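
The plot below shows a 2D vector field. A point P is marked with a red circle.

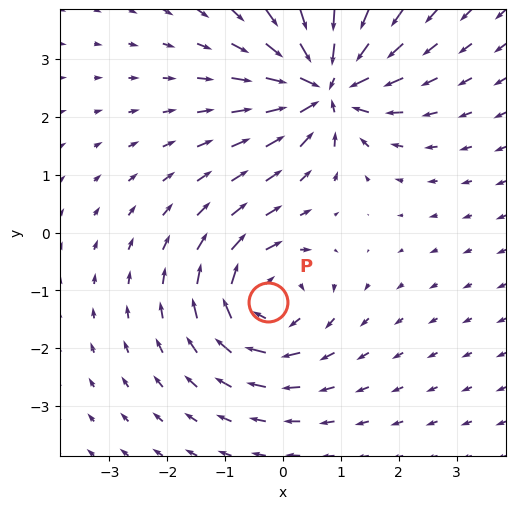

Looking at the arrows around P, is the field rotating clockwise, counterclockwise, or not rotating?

Near P at (-0.3, -1.2) the arrows circulate clockwise. The curl (z-component) there is about -3; negative curl means clockwise rotation.

clockwise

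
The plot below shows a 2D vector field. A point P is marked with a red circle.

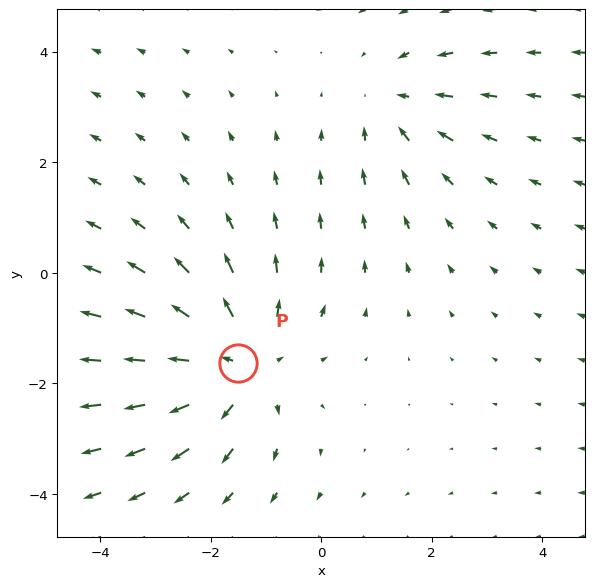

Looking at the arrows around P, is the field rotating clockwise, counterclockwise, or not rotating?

Near P at (-1.5, -1.6) the arrows show no circulation. The curl there is ≈0.

not rotating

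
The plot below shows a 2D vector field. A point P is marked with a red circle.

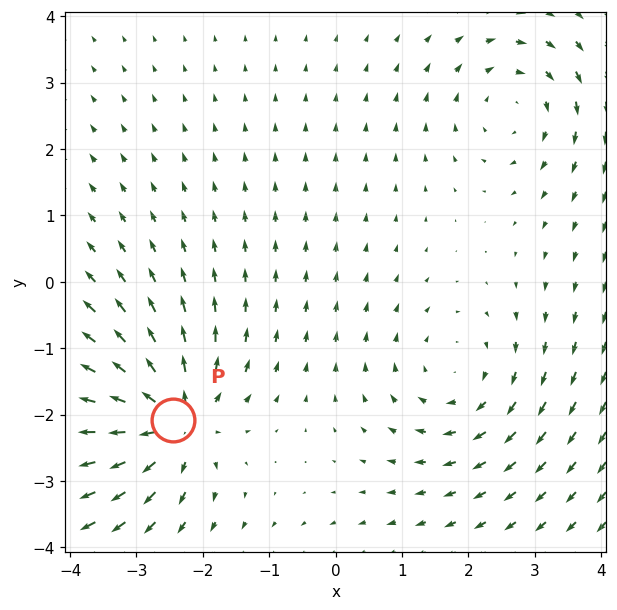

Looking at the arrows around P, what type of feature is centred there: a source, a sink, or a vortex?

source

At P (-2.5, -2.1) the arrows spread outward. Divergence about +6, curl ≈0 — positive divergence with near-zero curl is a source.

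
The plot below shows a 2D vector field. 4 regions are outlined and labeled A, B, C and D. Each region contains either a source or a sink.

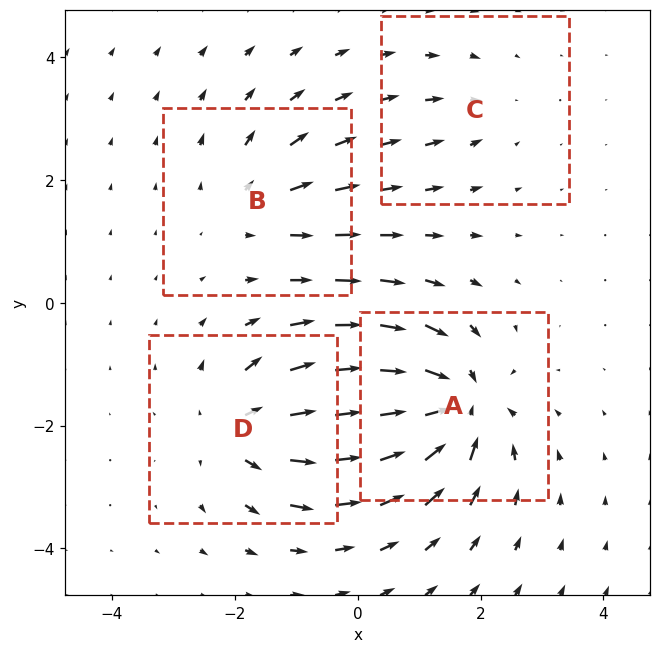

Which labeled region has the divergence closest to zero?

C

Divergence at each region's feature centre — A: about -7, B: about +3, C: about -2, D: about +5. Region C is closest to zero.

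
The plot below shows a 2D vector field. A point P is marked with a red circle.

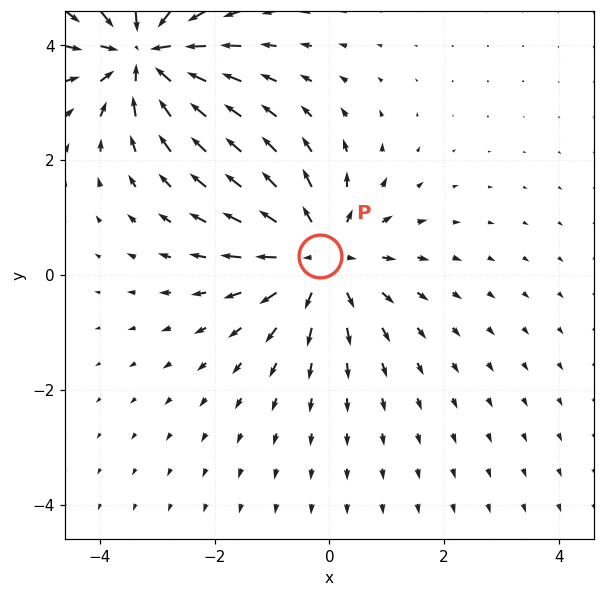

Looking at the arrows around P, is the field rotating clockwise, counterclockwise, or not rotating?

not rotating

Near P at (-0.2, 0.3) the arrows show no circulation. The curl there is ≈0.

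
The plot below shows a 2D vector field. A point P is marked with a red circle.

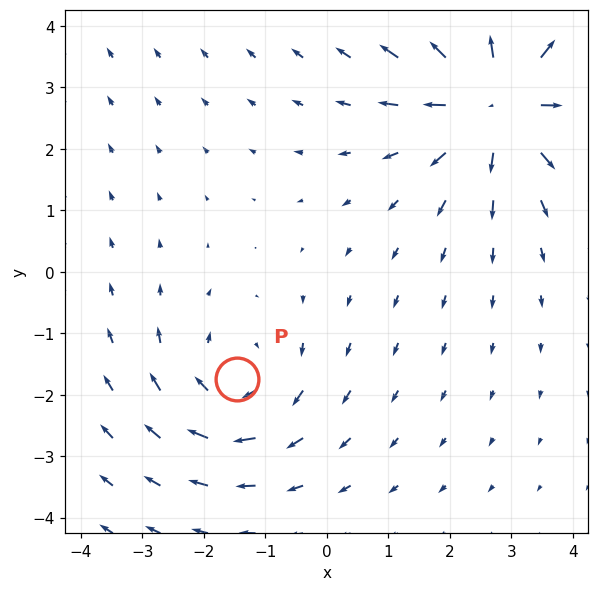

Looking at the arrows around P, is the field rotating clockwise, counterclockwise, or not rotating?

Near P at (-1.5, -1.7) the arrows circulate clockwise. The curl (z-component) there is about -3; negative curl means clockwise rotation.

clockwise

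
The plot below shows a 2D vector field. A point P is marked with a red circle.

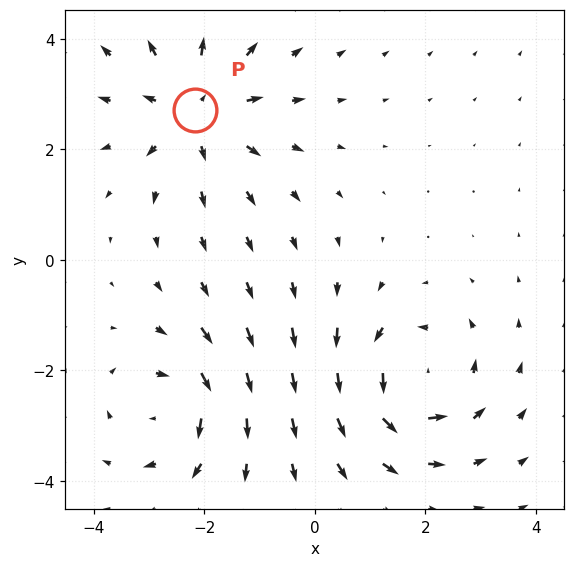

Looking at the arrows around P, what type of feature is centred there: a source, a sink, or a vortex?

At P (-2.2, 2.7) the arrows spread outward. Divergence about +4, curl ≈0 — positive divergence with near-zero curl is a source.

source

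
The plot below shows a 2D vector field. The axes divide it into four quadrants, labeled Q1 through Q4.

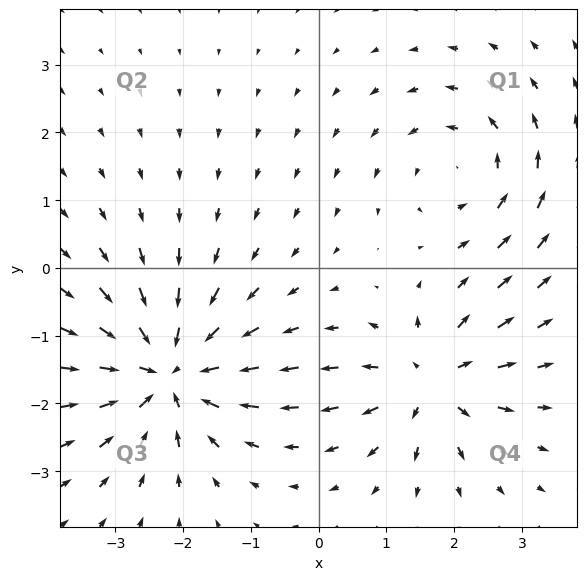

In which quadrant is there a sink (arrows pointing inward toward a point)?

Q3

The sink sits at approximately (-2.2, -1.5), which lies in quadrant Q3. The divergence there is about -6, negative as expected for a sink.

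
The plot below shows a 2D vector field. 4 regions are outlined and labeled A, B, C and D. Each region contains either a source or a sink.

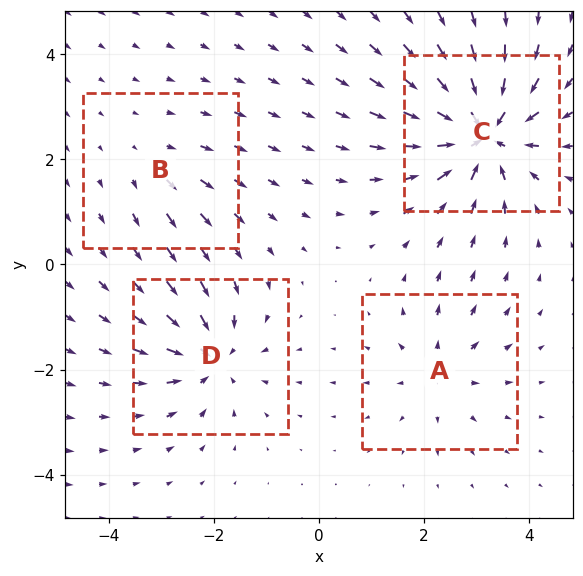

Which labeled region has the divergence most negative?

Divergence at each region's feature centre — A: about +4, B: about +2, C: about -8, D: about -5. Region C is most negative.

C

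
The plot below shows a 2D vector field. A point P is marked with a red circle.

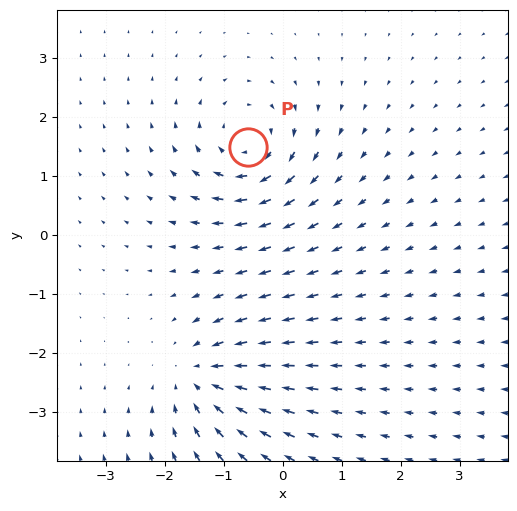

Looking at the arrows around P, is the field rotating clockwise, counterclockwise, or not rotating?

clockwise

Near P at (-0.6, 1.5) the arrows circulate clockwise. The curl (z-component) there is about -5; negative curl means clockwise rotation.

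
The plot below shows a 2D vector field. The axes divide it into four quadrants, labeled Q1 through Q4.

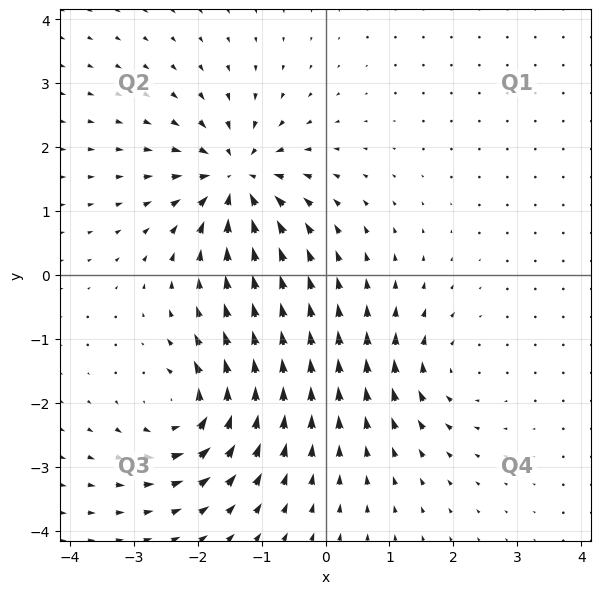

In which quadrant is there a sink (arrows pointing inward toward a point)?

Q2

The sink sits at approximately (-1.4, 1.5), which lies in quadrant Q2. The divergence there is about -7, negative as expected for a sink.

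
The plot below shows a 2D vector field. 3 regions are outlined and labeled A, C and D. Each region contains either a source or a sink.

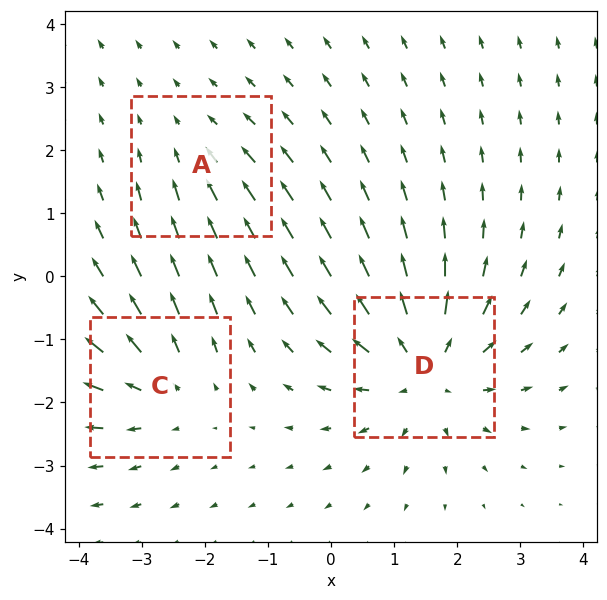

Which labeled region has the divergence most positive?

D

Divergence at each region's feature centre — A: about -2, C: about +3, D: about +4. Region D is most positive.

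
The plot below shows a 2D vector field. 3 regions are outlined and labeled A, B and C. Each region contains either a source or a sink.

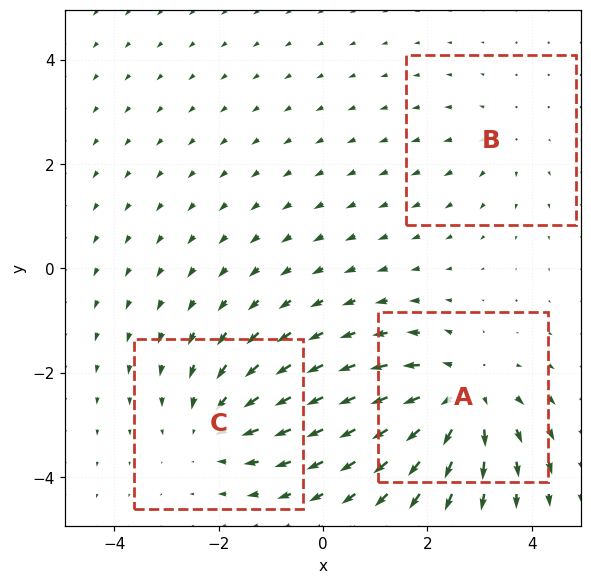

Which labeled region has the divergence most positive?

A

Divergence at each region's feature centre — A: about +5, B: about +2, C: about -3. Region A is most positive.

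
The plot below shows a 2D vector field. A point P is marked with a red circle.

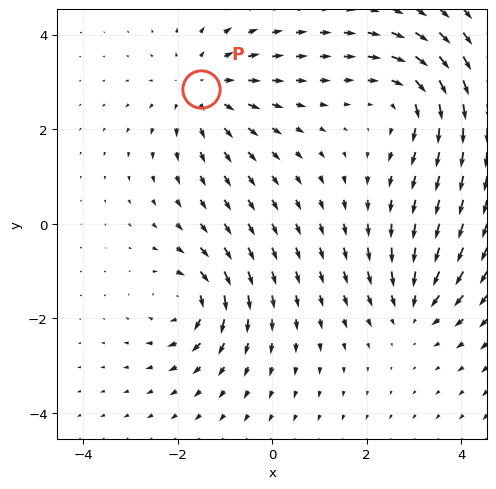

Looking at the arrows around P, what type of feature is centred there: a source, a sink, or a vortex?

At P (-1.5, 2.8) the arrows spread outward. Divergence about +4, curl ≈0 — positive divergence with near-zero curl is a source.

source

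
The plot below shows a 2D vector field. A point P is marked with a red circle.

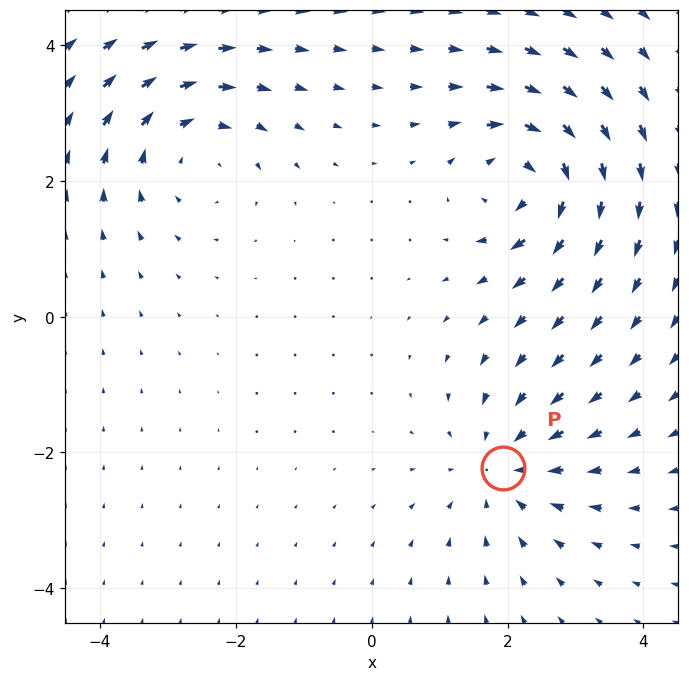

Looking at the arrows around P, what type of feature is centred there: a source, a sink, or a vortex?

sink

At P (1.9, -2.2) the arrows converge inward. Divergence about -2, curl ≈0 — negative divergence with near-zero curl is a sink.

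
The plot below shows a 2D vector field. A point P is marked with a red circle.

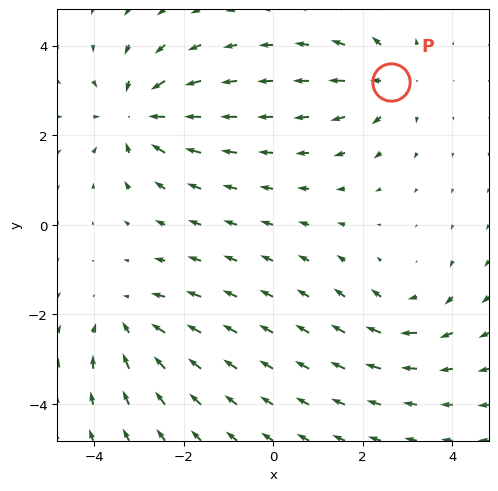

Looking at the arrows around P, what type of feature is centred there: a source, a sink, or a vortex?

source

At P (2.6, 3.2) the arrows spread outward. Divergence about +3, curl ≈0 — positive divergence with near-zero curl is a source.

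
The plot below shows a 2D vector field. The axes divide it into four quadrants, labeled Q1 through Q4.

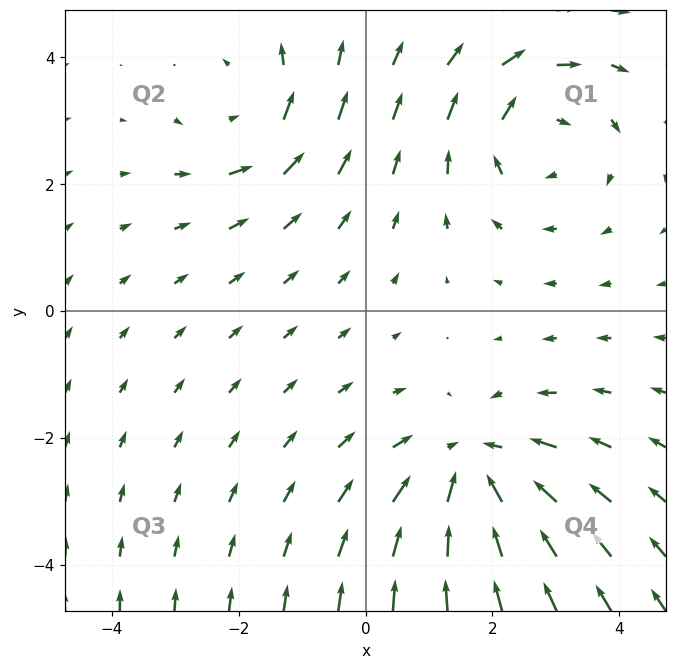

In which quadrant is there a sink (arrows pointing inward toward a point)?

The sink sits at approximately (1.7, -2.5), which lies in quadrant Q4. The divergence there is about -4, negative as expected for a sink.

Q4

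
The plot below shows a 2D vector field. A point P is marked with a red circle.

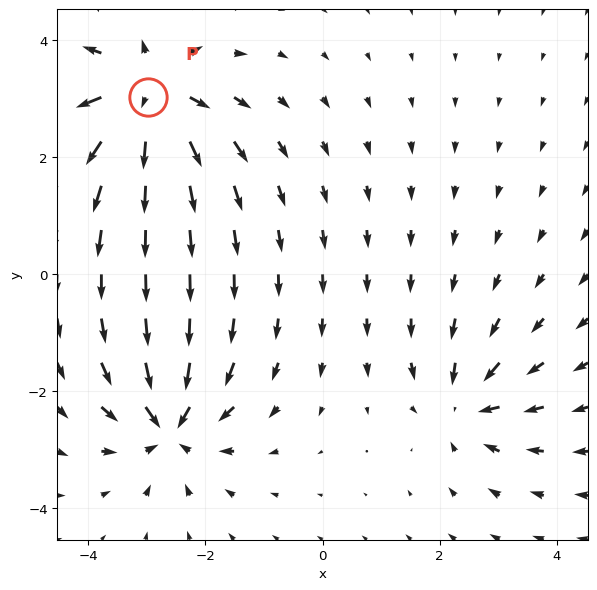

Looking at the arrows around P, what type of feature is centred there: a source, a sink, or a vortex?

At P (-3.0, 3.0) the arrows spread outward. Divergence about +5, curl ≈0 — positive divergence with near-zero curl is a source.

source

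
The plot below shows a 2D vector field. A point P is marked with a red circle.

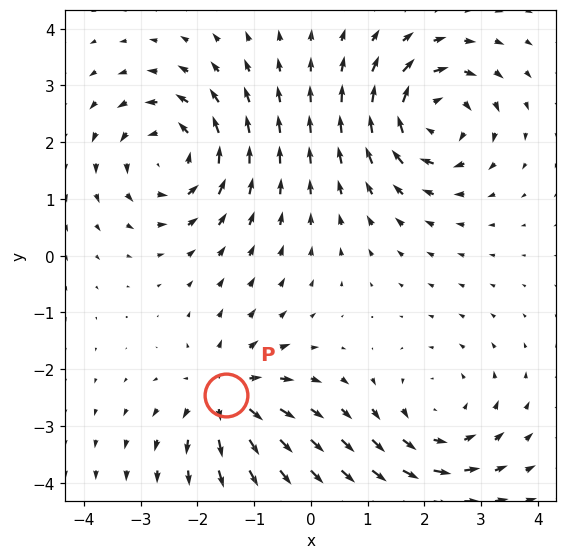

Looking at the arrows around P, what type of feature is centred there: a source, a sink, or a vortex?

source

At P (-1.5, -2.5) the arrows spread outward. Divergence about +5, curl ≈0 — positive divergence with near-zero curl is a source.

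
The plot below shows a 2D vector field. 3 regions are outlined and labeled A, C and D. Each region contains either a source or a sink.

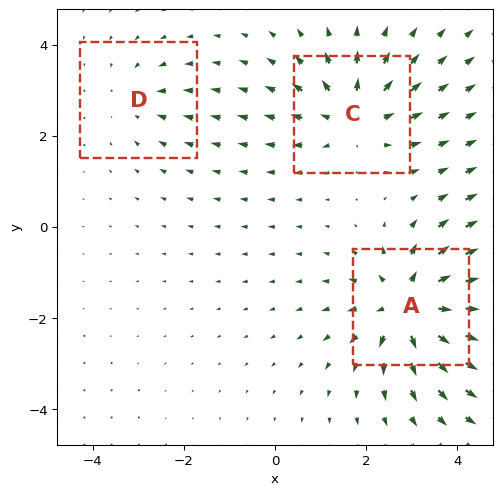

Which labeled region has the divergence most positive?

Divergence at each region's feature centre — A: about +5, C: about +4, D: about -2. Region A is most positive.

A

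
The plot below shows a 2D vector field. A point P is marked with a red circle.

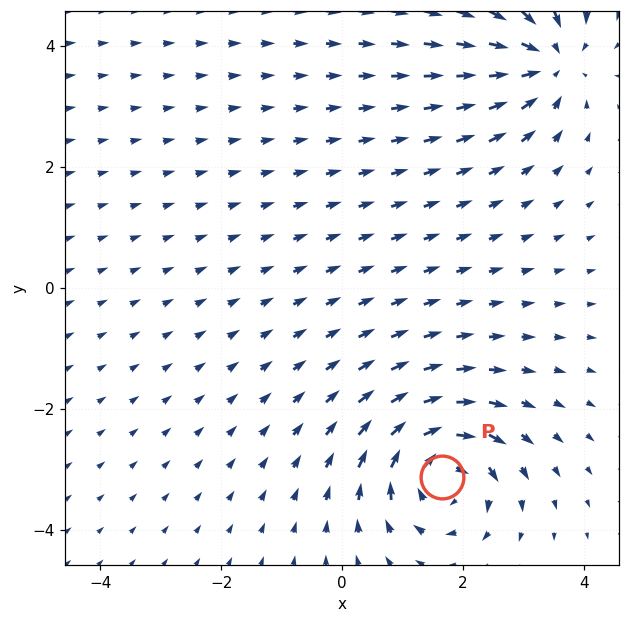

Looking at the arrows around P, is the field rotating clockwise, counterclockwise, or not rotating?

Near P at (1.6, -3.1) the arrows circulate clockwise. The curl (z-component) there is about -6; negative curl means clockwise rotation.

clockwise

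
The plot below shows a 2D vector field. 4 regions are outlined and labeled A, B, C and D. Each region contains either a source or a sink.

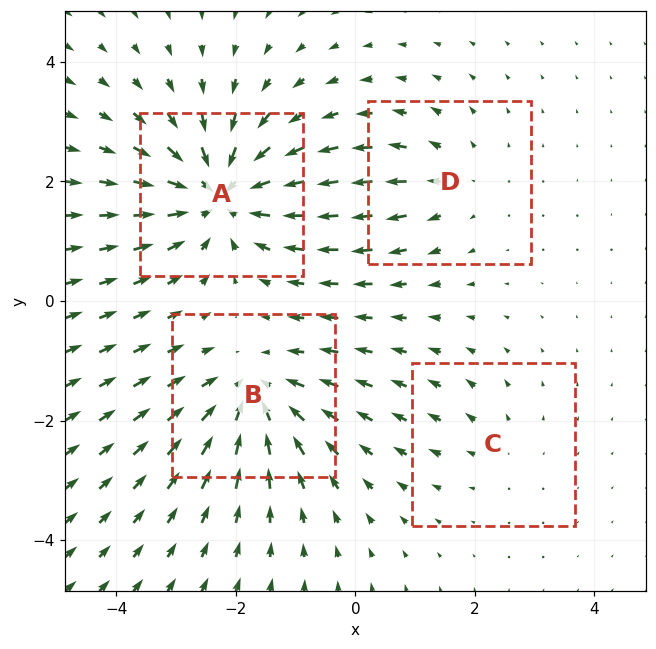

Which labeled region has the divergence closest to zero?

C

Divergence at each region's feature centre — A: about -6, B: about -5, C: about +2, D: about +3. Region C is closest to zero.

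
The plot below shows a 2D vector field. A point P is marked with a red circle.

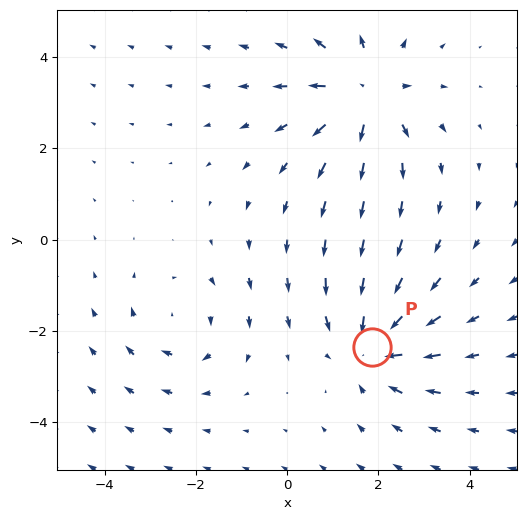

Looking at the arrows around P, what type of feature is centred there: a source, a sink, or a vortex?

sink

At P (1.9, -2.4) the arrows converge inward. Divergence about -5, curl ≈0 — negative divergence with near-zero curl is a sink.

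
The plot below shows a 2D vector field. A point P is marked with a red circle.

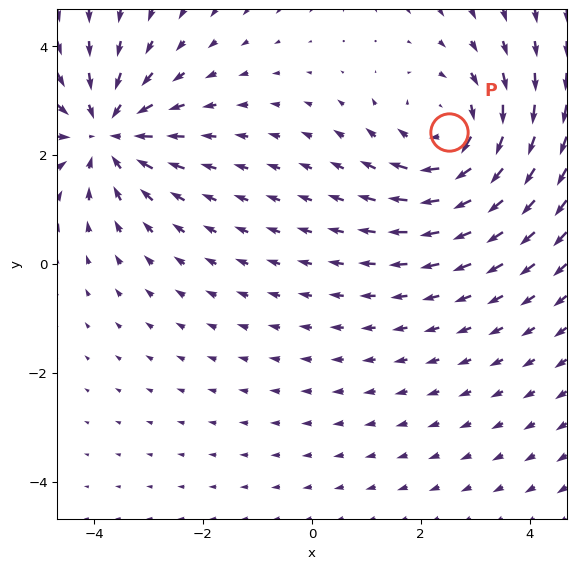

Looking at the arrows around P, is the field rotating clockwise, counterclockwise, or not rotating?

Near P at (2.5, 2.4) the arrows circulate clockwise. The curl (z-component) there is about -4; negative curl means clockwise rotation.

clockwise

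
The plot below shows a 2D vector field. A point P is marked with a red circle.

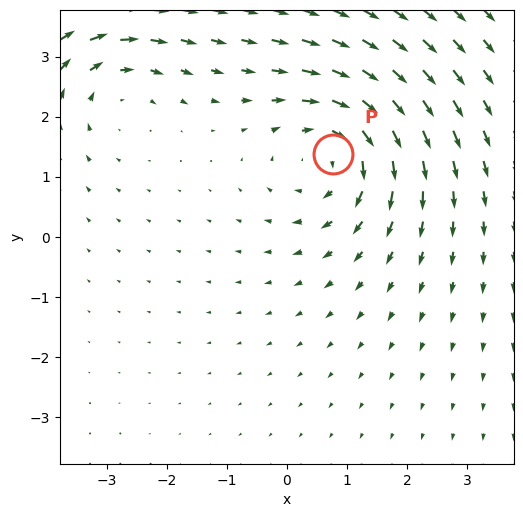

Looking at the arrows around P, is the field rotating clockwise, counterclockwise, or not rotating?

clockwise

Near P at (0.8, 1.4) the arrows circulate clockwise. The curl (z-component) there is about -4; negative curl means clockwise rotation.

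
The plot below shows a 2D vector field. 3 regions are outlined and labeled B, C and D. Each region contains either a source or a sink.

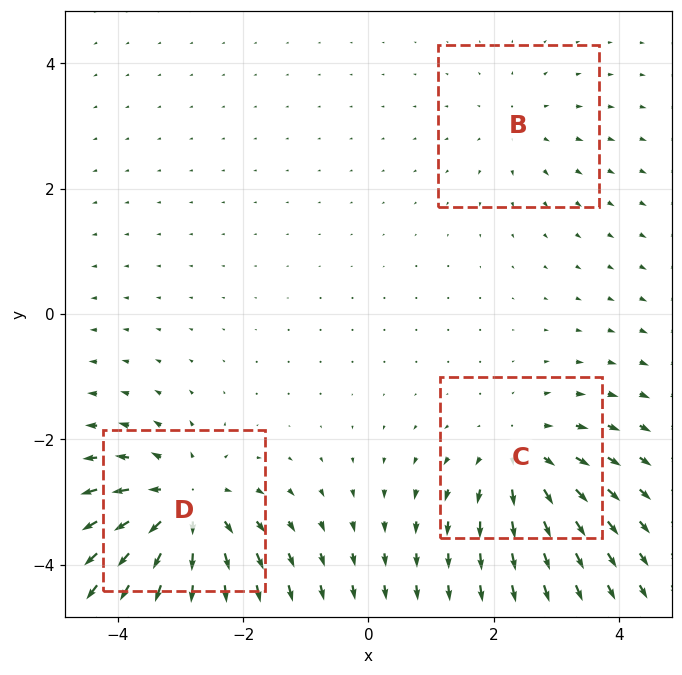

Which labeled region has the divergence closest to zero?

Divergence at each region's feature centre — B: about +2, C: about +4, D: about +5. Region B is closest to zero.

B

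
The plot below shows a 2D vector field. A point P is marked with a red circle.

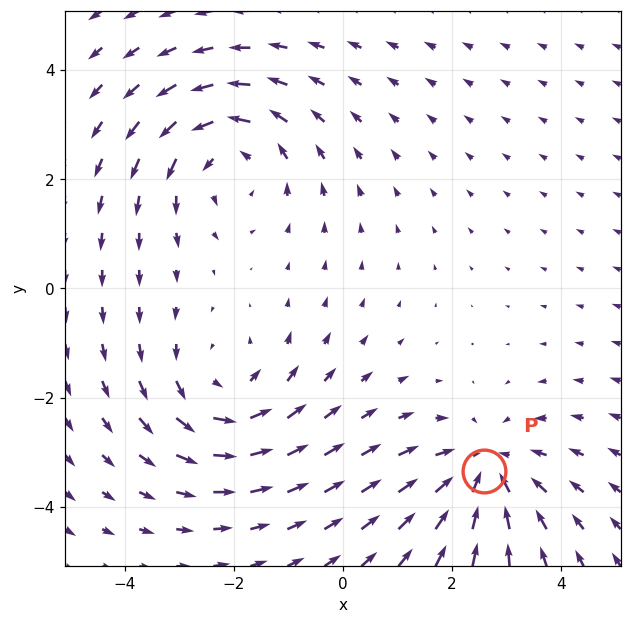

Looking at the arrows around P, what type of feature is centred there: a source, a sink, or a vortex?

sink

At P (2.6, -3.3) the arrows converge inward. Divergence about -4, curl ≈0 — negative divergence with near-zero curl is a sink.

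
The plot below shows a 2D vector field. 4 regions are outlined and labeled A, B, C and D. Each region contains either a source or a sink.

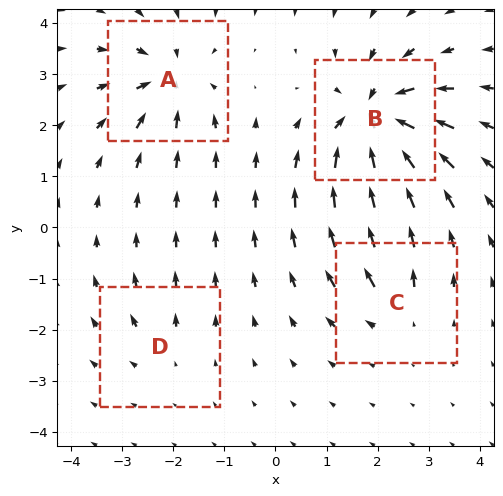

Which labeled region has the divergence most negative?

B

Divergence at each region's feature centre — A: about -6, B: about -9, C: about +4, D: about +2. Region B is most negative.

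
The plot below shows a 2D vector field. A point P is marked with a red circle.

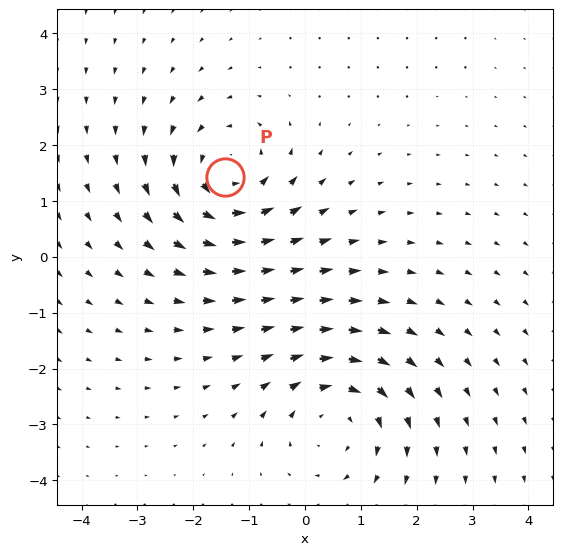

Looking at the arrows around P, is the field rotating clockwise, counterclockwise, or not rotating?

Near P at (-1.4, 1.4) the arrows circulate counterclockwise. The curl (z-component) there is about +5; positive curl means counterclockwise rotation.

counterclockwise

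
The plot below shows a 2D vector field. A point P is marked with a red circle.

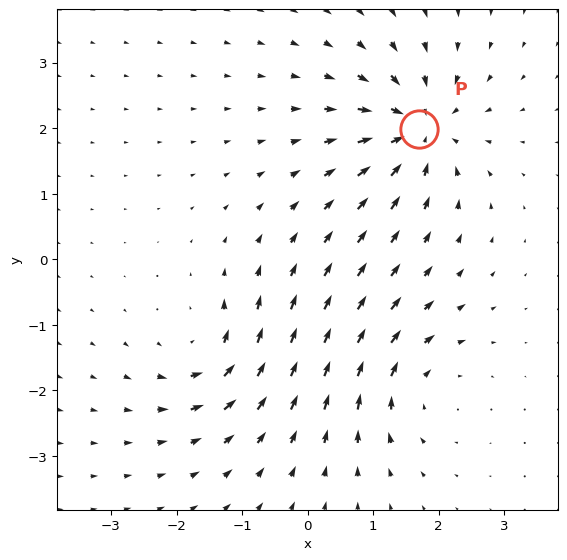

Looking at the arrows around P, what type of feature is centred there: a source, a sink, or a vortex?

At P (1.7, 2.0) the arrows converge inward. Divergence about -5, curl ≈0 — negative divergence with near-zero curl is a sink.

sink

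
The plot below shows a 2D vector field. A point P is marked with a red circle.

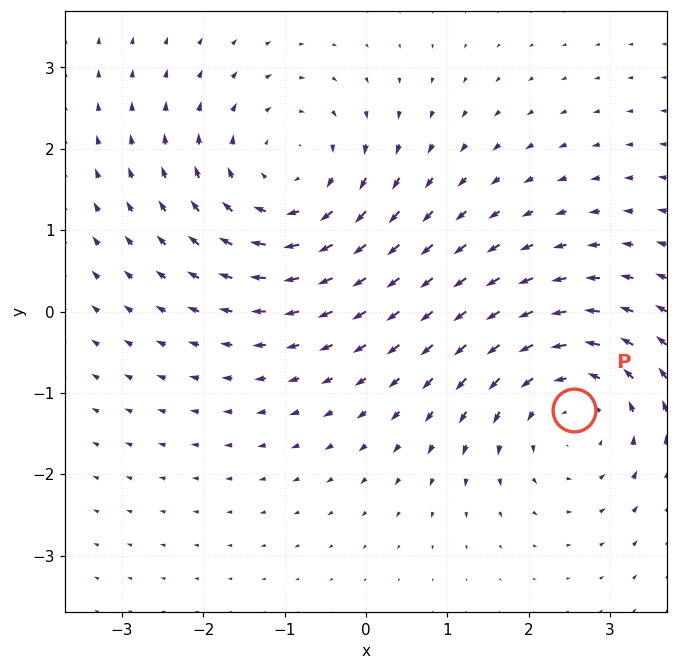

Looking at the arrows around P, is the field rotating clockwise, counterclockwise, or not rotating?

Near P at (2.6, -1.2) the arrows circulate counterclockwise. The curl (z-component) there is about +2; positive curl means counterclockwise rotation.

counterclockwise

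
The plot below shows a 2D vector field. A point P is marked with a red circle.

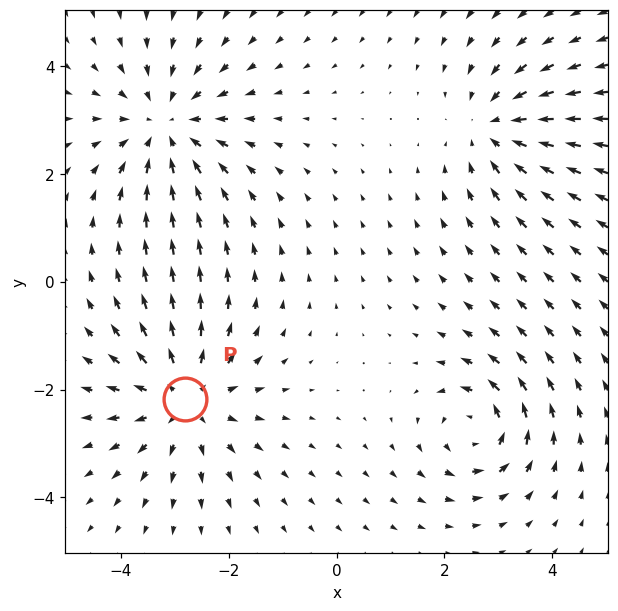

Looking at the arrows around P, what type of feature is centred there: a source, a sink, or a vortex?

source

At P (-2.8, -2.2) the arrows spread outward. Divergence about +4, curl ≈0 — positive divergence with near-zero curl is a source.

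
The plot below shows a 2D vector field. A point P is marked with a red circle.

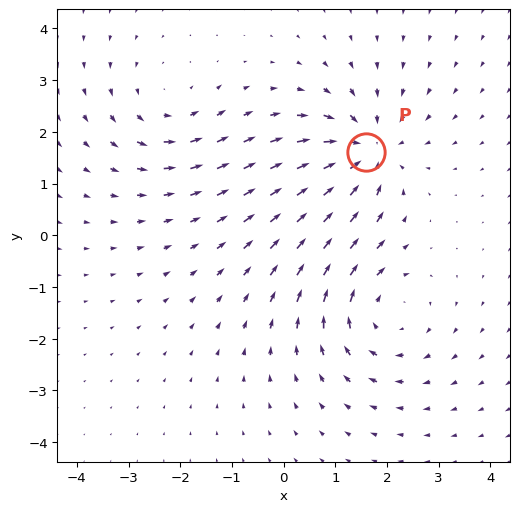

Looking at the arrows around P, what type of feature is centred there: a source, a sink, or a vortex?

At P (1.6, 1.6) the arrows converge inward. Divergence about -5, curl ≈0 — negative divergence with near-zero curl is a sink.

sink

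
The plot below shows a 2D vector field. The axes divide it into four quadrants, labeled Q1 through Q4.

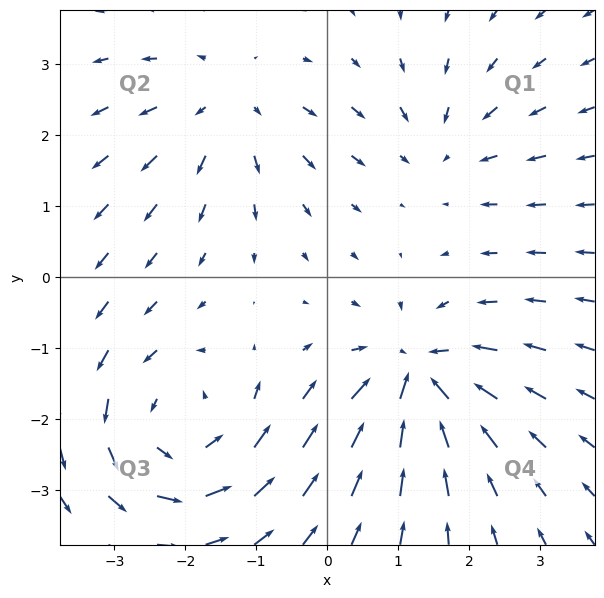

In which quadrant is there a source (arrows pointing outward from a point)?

Q2

The source sits at approximately (-1.4, 2.4), which lies in quadrant Q2. The divergence there is about +3, positive as expected for a source.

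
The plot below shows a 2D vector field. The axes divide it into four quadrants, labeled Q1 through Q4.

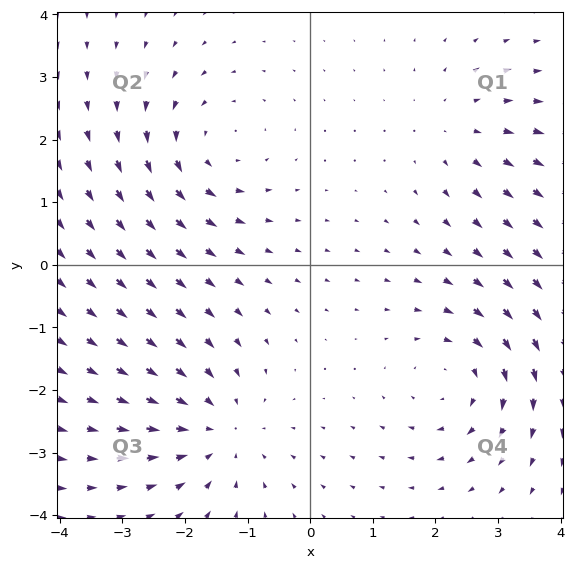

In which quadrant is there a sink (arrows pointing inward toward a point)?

The sink sits at approximately (-1.5, -2.7), which lies in quadrant Q3. The divergence there is about -4, negative as expected for a sink.

Q3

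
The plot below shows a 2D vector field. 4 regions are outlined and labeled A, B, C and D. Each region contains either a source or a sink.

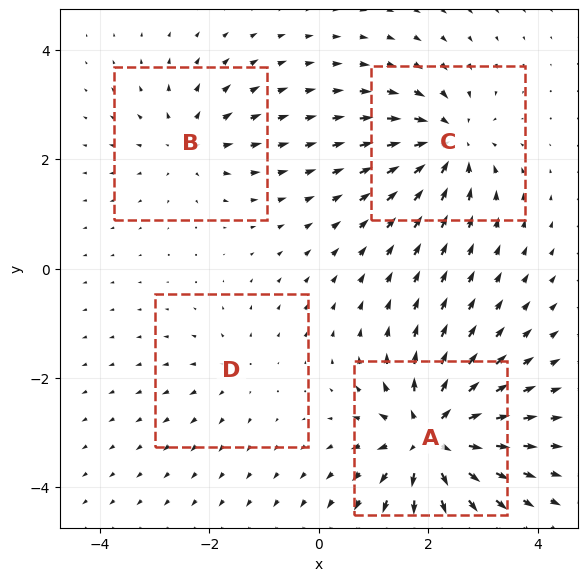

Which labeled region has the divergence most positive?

A

Divergence at each region's feature centre — A: about +8, B: about +4, C: about -6, D: about +2. Region A is most positive.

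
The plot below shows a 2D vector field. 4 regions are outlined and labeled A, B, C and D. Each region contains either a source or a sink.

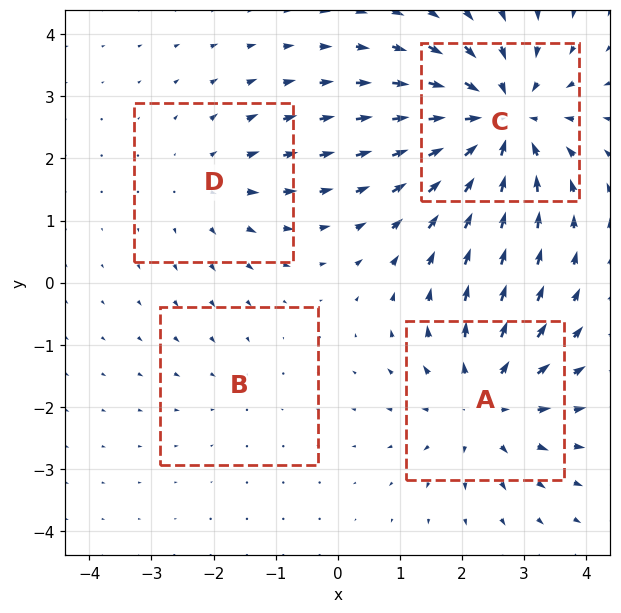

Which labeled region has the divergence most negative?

Divergence at each region's feature centre — A: about +5, B: about -2, C: about -7, D: about +3. Region C is most negative.

C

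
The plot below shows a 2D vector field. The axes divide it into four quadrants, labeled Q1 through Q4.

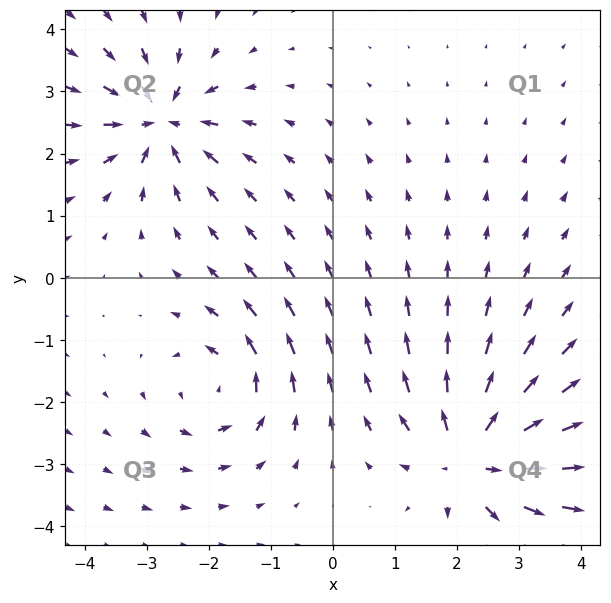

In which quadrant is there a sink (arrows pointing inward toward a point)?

The sink sits at approximately (-2.8, 2.5), which lies in quadrant Q2. The divergence there is about -6, negative as expected for a sink.

Q2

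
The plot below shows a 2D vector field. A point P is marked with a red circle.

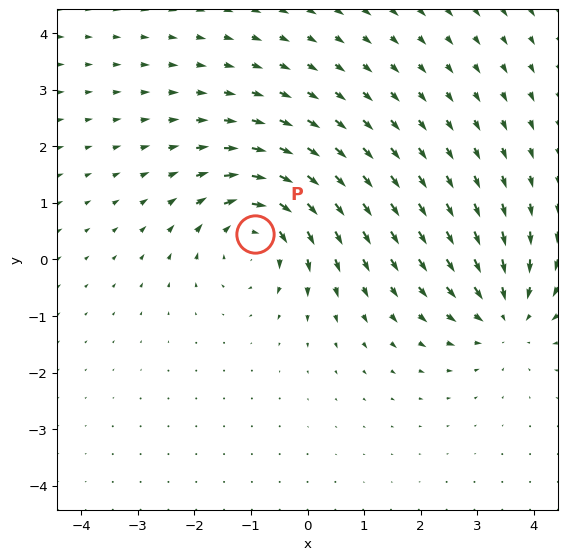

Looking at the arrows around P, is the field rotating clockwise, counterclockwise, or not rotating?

clockwise

Near P at (-0.9, 0.4) the arrows circulate clockwise. The curl (z-component) there is about -4; negative curl means clockwise rotation.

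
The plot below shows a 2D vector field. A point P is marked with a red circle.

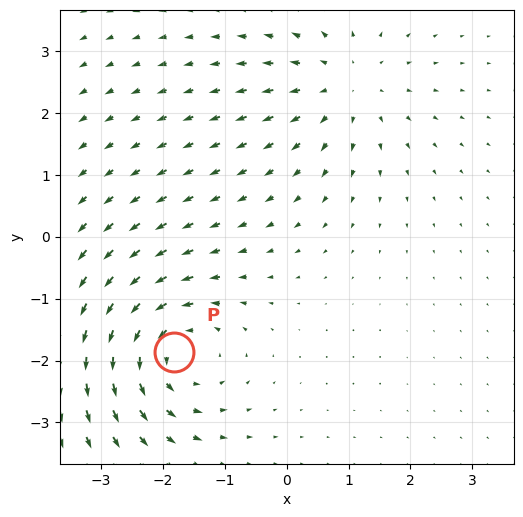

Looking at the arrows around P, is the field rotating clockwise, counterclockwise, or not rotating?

Near P at (-1.8, -1.9) the arrows circulate counterclockwise. The curl (z-component) there is about +4; positive curl means counterclockwise rotation.

counterclockwise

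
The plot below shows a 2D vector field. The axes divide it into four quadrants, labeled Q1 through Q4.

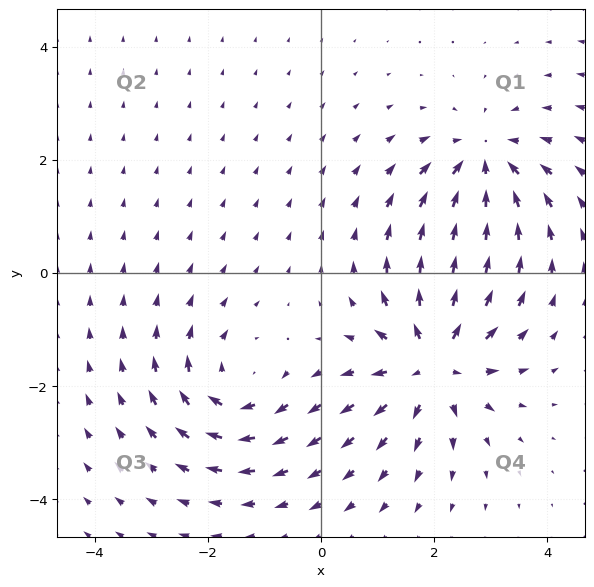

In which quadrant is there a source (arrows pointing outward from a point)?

Q4

The source sits at approximately (2.0, -1.6), which lies in quadrant Q4. The divergence there is about +5, positive as expected for a source.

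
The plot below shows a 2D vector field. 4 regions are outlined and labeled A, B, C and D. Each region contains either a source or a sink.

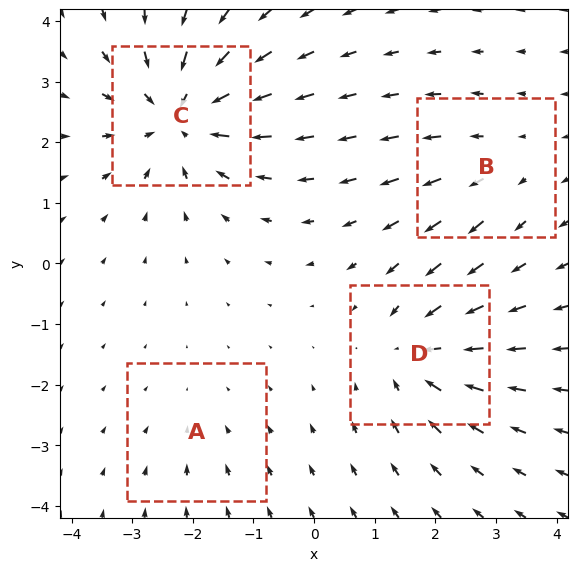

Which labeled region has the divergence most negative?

Divergence at each region's feature centre — A: about -2, B: about +3, C: about -7, D: about -5. Region C is most negative.

C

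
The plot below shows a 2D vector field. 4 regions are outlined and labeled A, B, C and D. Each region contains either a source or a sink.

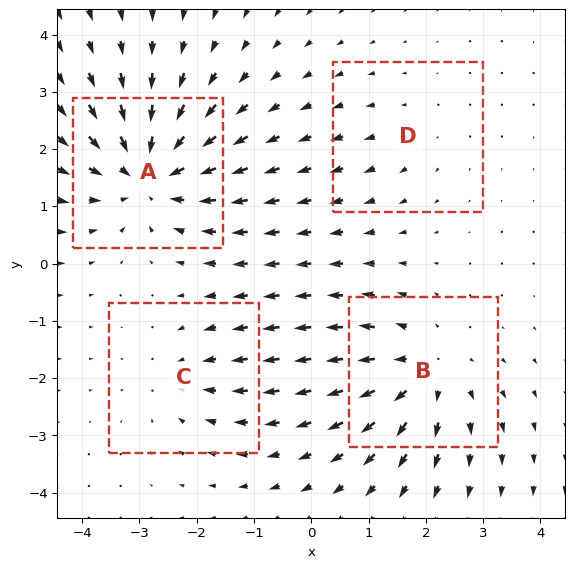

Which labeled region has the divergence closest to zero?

Divergence at each region's feature centre — A: about -6, B: about +5, C: about -3, D: about +2. Region D is closest to zero.

D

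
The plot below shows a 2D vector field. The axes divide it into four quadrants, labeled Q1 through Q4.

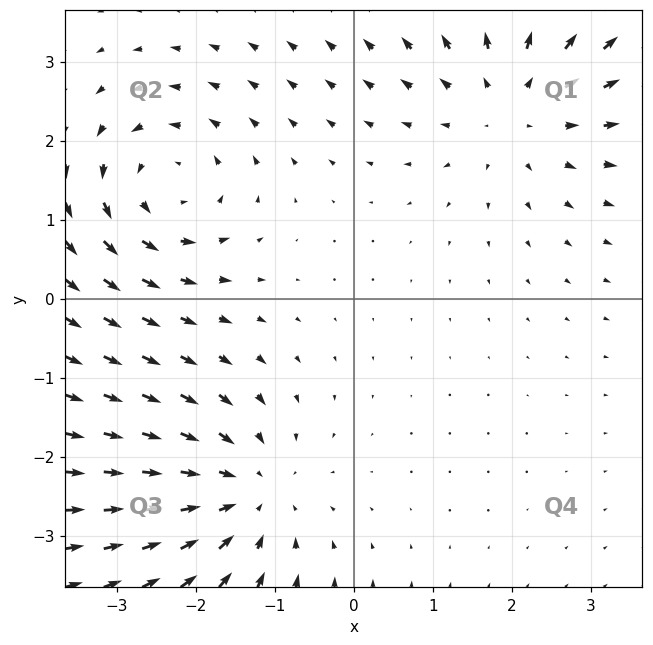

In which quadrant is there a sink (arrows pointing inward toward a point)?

Q3

The sink sits at approximately (-1.4, -2.5), which lies in quadrant Q3. The divergence there is about -3, negative as expected for a sink.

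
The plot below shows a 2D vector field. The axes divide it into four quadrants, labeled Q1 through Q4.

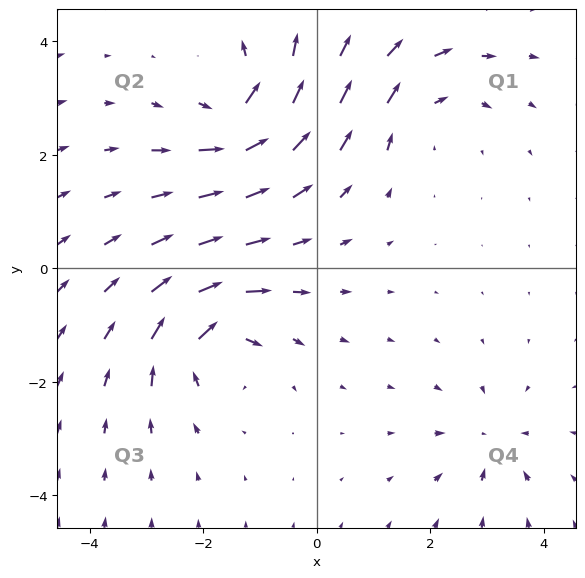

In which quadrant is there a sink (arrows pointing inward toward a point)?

The sink sits at approximately (3.1, -3.1), which lies in quadrant Q4. The divergence there is about -4, negative as expected for a sink.

Q4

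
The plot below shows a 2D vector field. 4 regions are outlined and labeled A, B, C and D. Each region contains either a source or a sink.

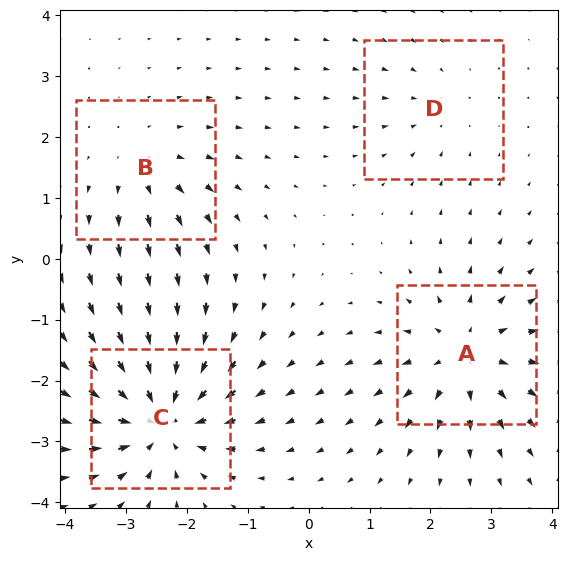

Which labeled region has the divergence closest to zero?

Divergence at each region's feature centre — A: about +5, B: about +3, C: about -7, D: about -2. Region D is closest to zero.

D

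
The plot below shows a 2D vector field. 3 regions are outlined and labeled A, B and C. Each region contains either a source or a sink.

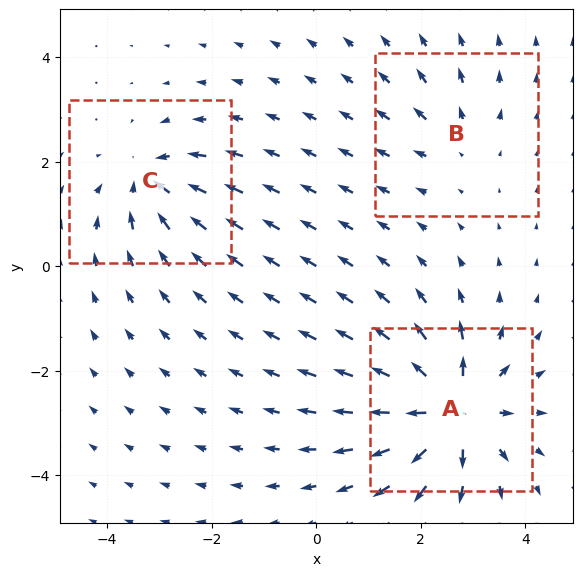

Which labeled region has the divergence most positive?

A

Divergence at each region's feature centre — A: about +6, B: about +2, C: about -4. Region A is most positive.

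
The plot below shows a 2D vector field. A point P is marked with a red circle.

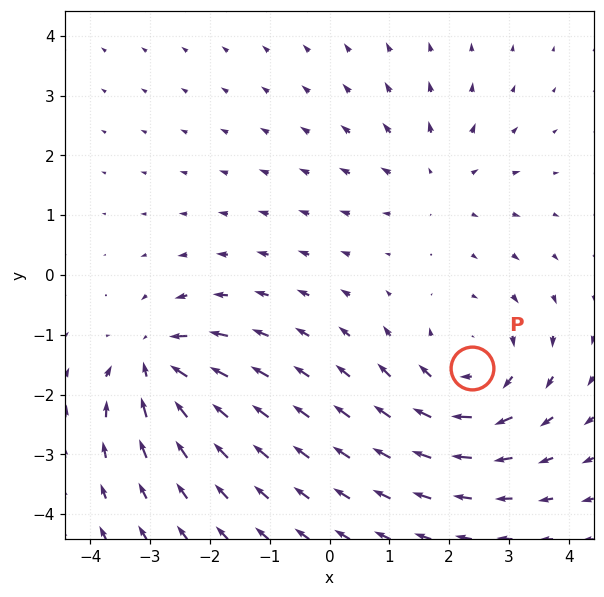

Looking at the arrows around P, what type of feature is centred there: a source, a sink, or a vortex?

At P (2.4, -1.6) the arrows circulate clockwise. Divergence ≈0, curl about -4 — near-zero divergence with nonzero curl is a vortex.

vortex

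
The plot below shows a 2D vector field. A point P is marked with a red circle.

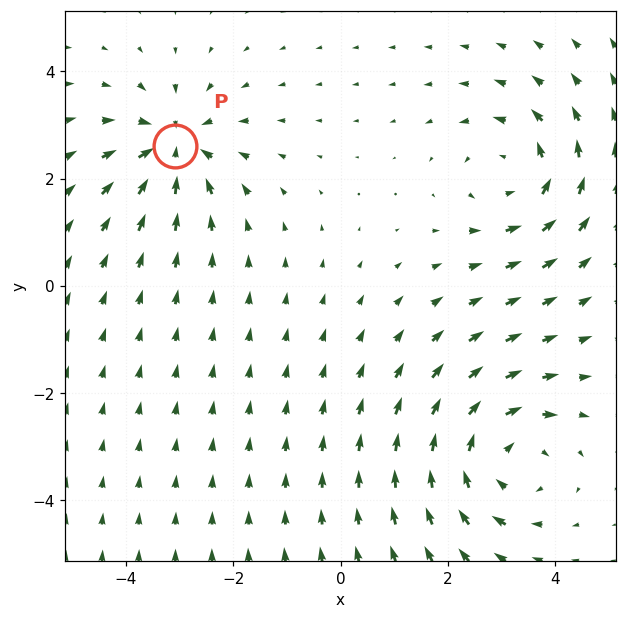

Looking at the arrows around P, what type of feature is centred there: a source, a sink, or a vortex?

At P (-3.1, 2.6) the arrows converge inward. Divergence about -5, curl ≈0 — negative divergence with near-zero curl is a sink.

sink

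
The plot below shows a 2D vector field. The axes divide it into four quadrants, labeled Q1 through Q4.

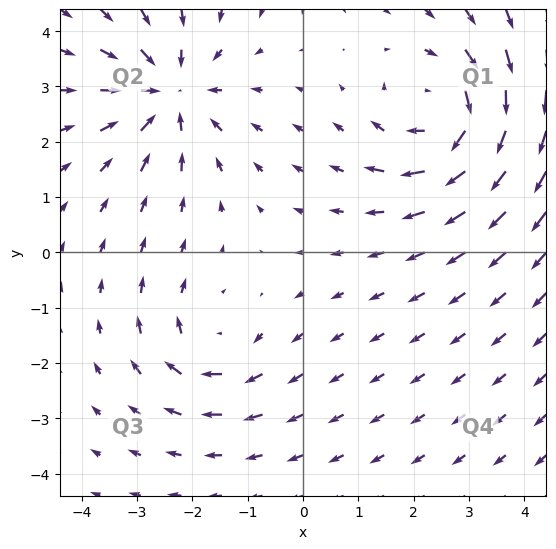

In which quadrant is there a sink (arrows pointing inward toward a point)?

Q2

The sink sits at approximately (-2.4, 2.9), which lies in quadrant Q2. The divergence there is about -4, negative as expected for a sink.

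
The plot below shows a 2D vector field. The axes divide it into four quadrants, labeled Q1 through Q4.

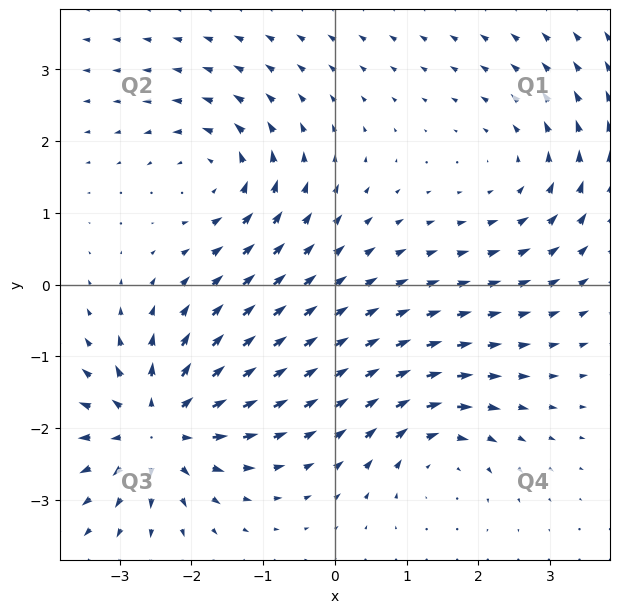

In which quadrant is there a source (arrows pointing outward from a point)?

The source sits at approximately (-2.5, -2.0), which lies in quadrant Q3. The divergence there is about +5, positive as expected for a source.

Q3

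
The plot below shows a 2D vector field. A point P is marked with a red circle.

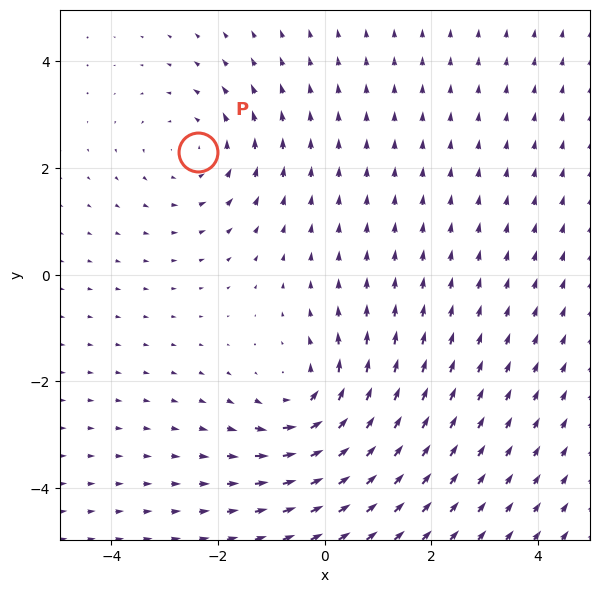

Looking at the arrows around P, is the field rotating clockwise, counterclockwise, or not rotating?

counterclockwise

Near P at (-2.4, 2.3) the arrows circulate counterclockwise. The curl (z-component) there is about +2; positive curl means counterclockwise rotation.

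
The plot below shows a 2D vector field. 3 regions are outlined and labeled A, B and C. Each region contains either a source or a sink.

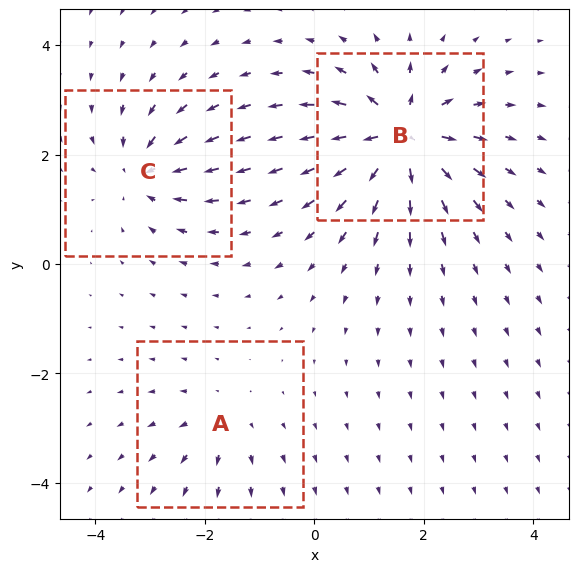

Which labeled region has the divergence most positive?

B

Divergence at each region's feature centre — A: about +3, B: about +7, C: about -4. Region B is most positive.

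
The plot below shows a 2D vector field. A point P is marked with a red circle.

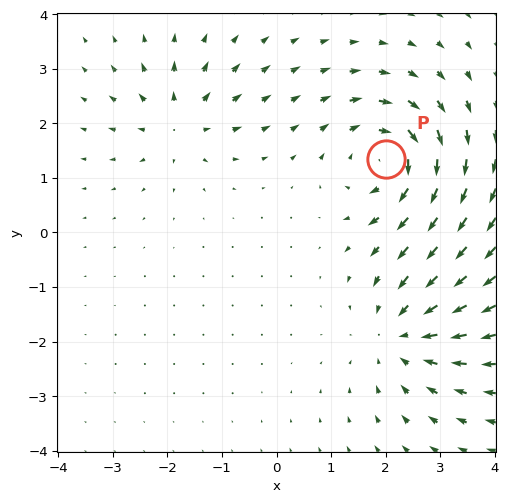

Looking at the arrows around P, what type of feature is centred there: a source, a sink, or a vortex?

vortex

At P (2.0, 1.3) the arrows circulate clockwise. Divergence ≈0, curl about -6 — near-zero divergence with nonzero curl is a vortex.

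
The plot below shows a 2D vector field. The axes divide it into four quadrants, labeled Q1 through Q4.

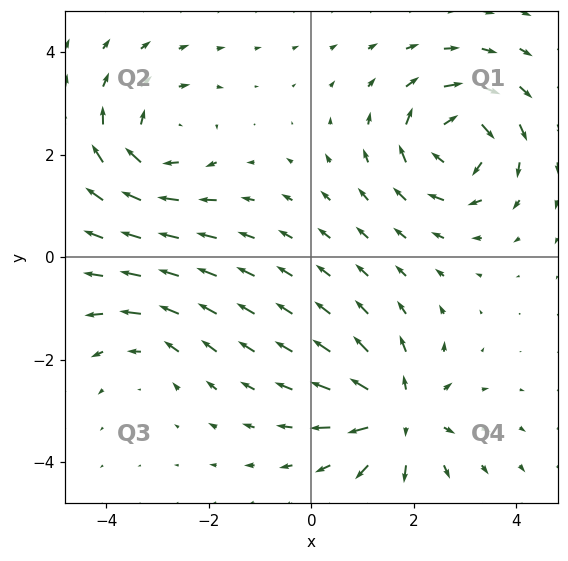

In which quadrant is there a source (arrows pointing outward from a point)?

Q4

The source sits at approximately (1.7, -3.1), which lies in quadrant Q4. The divergence there is about +6, positive as expected for a source.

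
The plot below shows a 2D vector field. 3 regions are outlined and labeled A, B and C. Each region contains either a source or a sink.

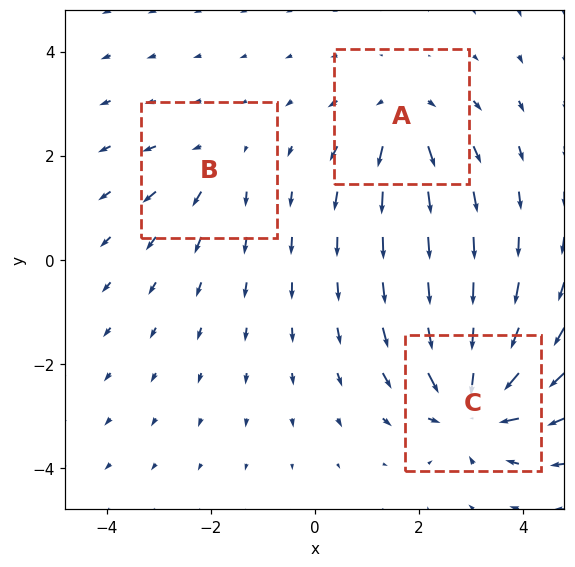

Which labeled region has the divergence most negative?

C

Divergence at each region's feature centre — A: about +3, B: about +2, C: about -5. Region C is most negative.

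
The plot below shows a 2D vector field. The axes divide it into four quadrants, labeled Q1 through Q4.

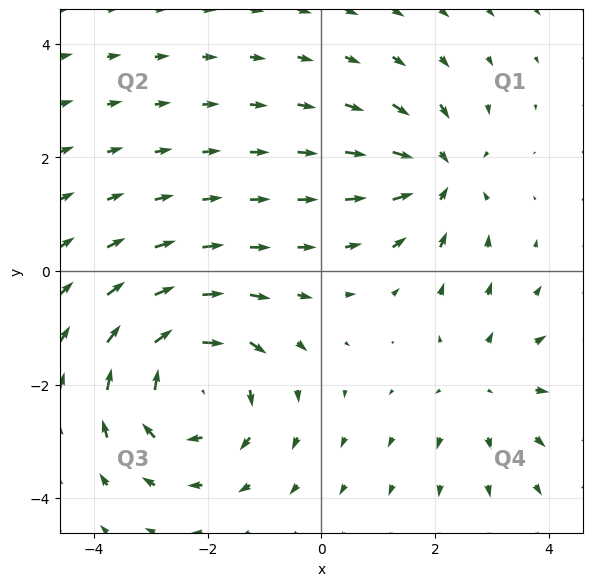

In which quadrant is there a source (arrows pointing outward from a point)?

The source sits at approximately (2.8, -2.0), which lies in quadrant Q4. The divergence there is about +2, positive as expected for a source.

Q4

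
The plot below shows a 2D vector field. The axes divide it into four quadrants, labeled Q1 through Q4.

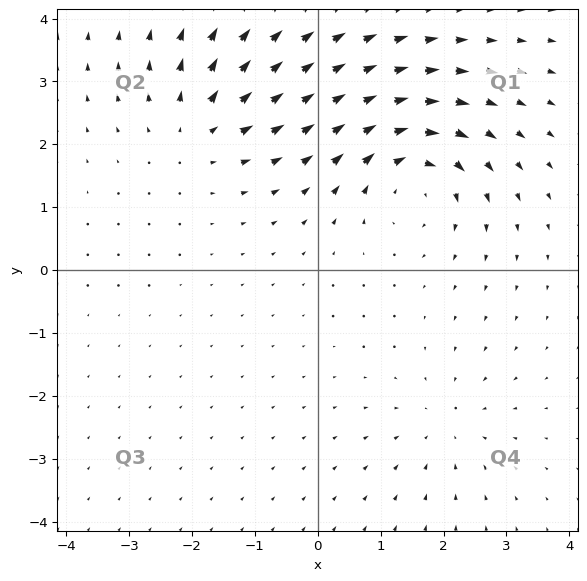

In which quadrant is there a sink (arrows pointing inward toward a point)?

The sink sits at approximately (2.0, -2.5), which lies in quadrant Q4. The divergence there is about -2, negative as expected for a sink.

Q4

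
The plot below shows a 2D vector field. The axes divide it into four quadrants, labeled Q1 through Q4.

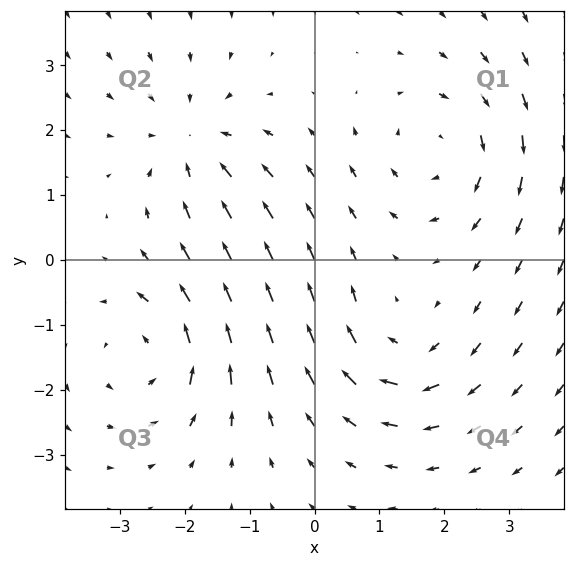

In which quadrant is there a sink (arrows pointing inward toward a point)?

The sink sits at approximately (-1.9, 1.8), which lies in quadrant Q2. The divergence there is about -4, negative as expected for a sink.

Q2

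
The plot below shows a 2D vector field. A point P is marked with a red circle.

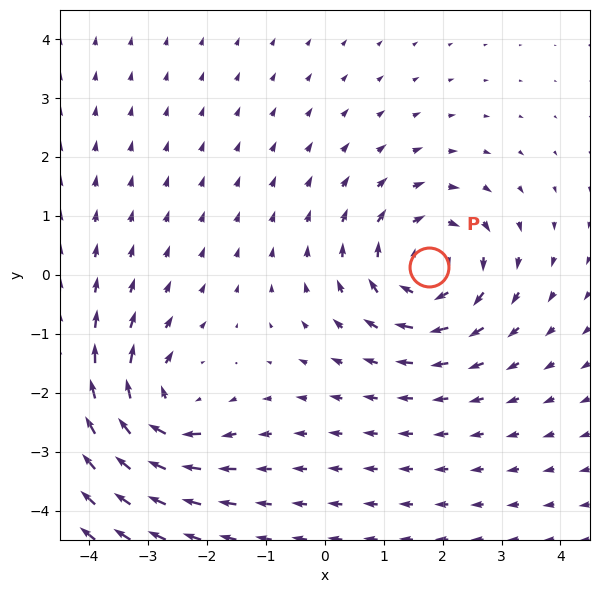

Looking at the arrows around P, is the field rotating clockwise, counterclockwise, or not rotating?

Near P at (1.8, 0.1) the arrows circulate clockwise. The curl (z-component) there is about -4; negative curl means clockwise rotation.

clockwise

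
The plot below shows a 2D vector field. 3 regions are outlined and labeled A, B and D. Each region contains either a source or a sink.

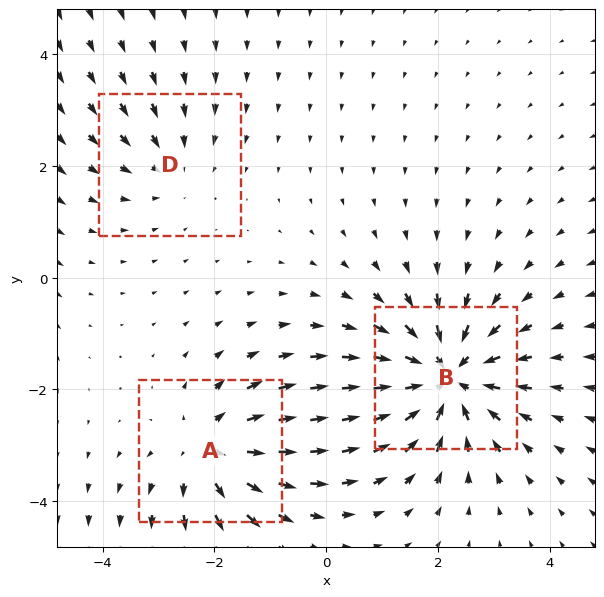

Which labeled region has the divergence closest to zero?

Divergence at each region's feature centre — A: about +4, B: about -5, D: about -2. Region D is closest to zero.

D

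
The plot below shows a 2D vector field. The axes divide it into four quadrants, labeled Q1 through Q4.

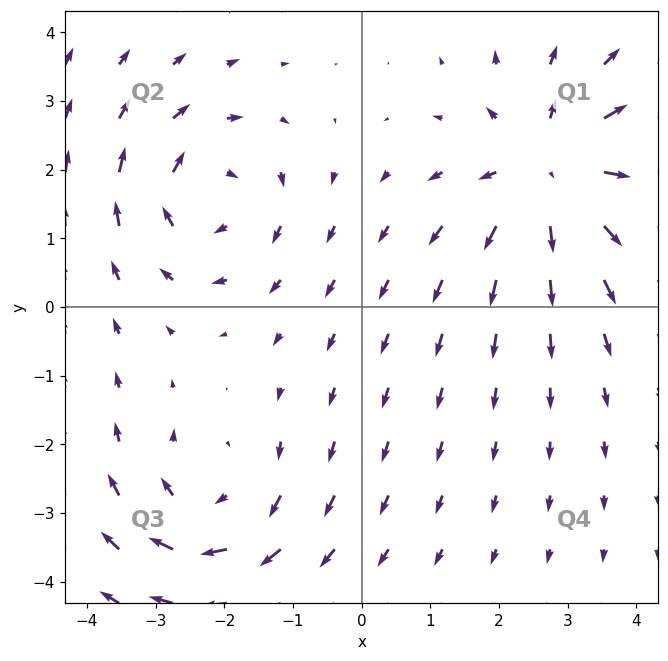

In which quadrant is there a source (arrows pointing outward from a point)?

Q1

The source sits at approximately (2.8, 2.0), which lies in quadrant Q1. The divergence there is about +5, positive as expected for a source.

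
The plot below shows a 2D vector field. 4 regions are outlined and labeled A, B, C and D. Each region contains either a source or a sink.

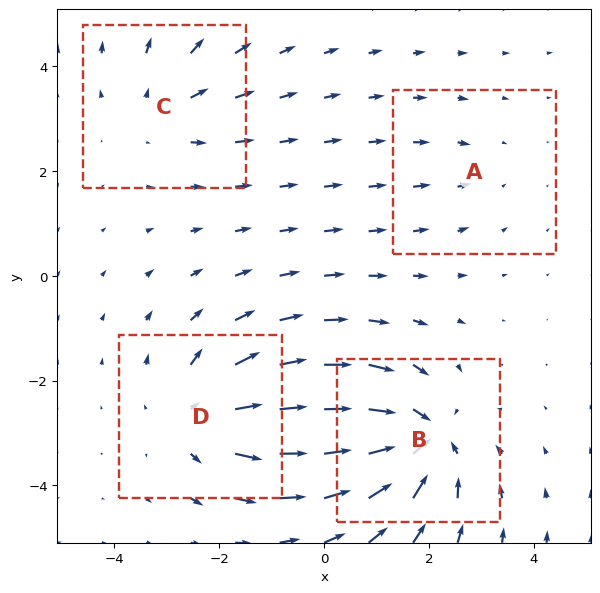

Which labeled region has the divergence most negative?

Divergence at each region's feature centre — A: about -2, B: about -7, C: about +3, D: about +5. Region B is most negative.

B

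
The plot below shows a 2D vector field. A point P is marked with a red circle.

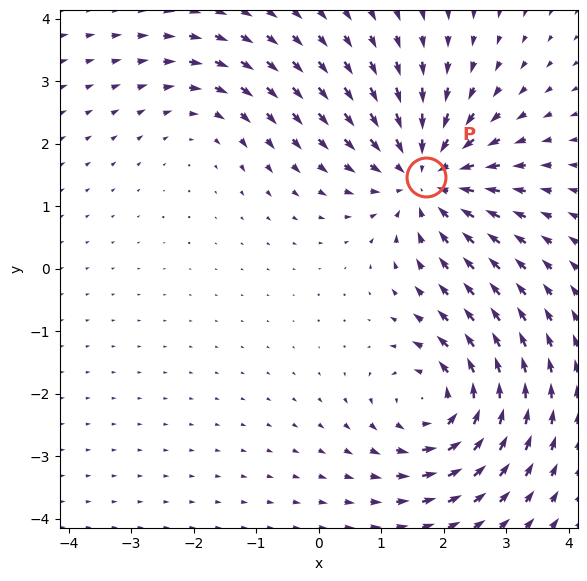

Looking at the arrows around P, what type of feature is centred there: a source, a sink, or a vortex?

At P (1.7, 1.5) the arrows converge inward. Divergence about -5, curl ≈0 — negative divergence with near-zero curl is a sink.

sink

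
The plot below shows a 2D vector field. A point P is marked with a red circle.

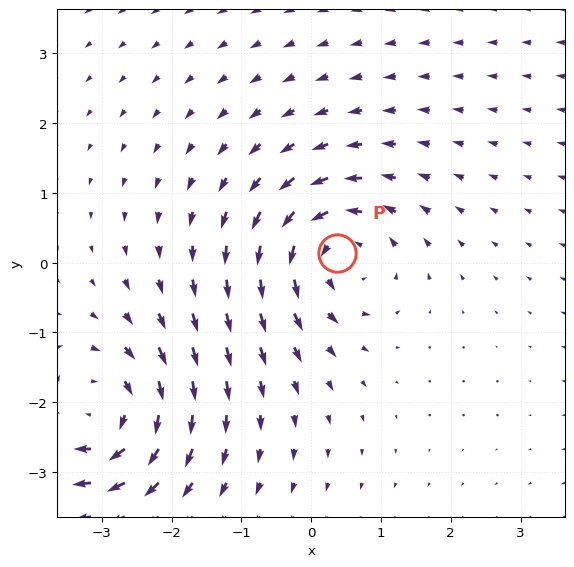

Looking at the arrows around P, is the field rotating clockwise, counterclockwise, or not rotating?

counterclockwise

Near P at (0.4, 0.1) the arrows circulate counterclockwise. The curl (z-component) there is about +6; positive curl means counterclockwise rotation.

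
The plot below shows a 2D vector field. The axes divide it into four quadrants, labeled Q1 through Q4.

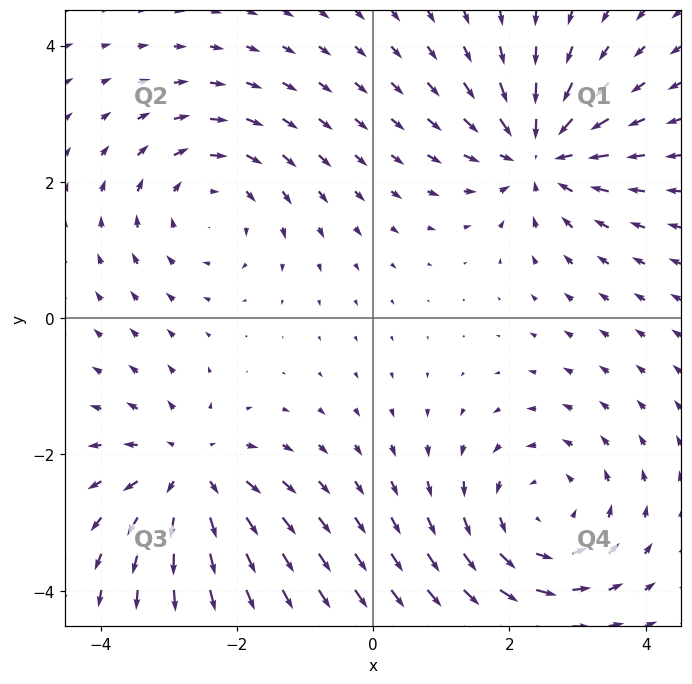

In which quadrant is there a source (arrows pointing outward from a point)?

Q3

The source sits at approximately (-2.7, -2.3), which lies in quadrant Q3. The divergence there is about +5, positive as expected for a source.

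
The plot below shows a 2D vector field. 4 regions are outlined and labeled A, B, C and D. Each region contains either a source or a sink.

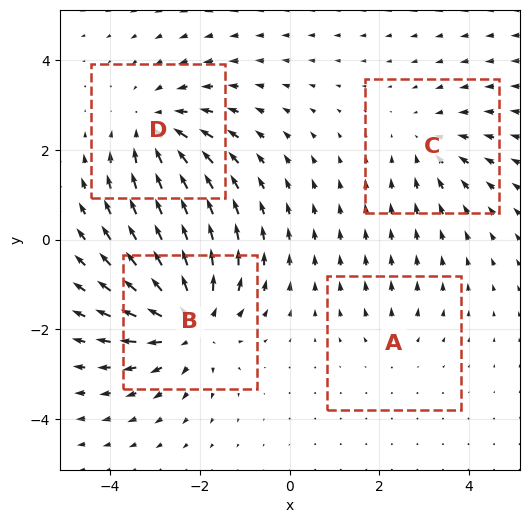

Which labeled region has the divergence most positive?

B

Divergence at each region's feature centre — A: about +2, B: about +6, C: about -3, D: about -4. Region B is most positive.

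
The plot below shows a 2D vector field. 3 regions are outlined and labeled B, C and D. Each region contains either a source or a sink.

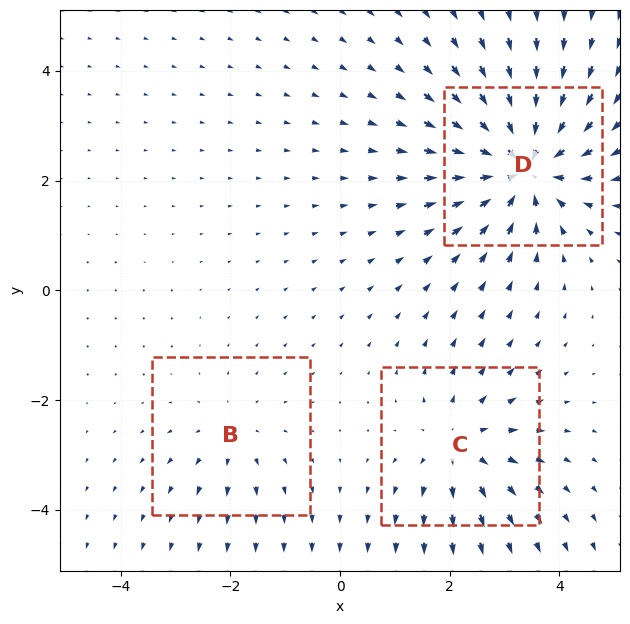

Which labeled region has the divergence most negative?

Divergence at each region's feature centre — B: about +2, C: about +3, D: about -5. Region D is most negative.

D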